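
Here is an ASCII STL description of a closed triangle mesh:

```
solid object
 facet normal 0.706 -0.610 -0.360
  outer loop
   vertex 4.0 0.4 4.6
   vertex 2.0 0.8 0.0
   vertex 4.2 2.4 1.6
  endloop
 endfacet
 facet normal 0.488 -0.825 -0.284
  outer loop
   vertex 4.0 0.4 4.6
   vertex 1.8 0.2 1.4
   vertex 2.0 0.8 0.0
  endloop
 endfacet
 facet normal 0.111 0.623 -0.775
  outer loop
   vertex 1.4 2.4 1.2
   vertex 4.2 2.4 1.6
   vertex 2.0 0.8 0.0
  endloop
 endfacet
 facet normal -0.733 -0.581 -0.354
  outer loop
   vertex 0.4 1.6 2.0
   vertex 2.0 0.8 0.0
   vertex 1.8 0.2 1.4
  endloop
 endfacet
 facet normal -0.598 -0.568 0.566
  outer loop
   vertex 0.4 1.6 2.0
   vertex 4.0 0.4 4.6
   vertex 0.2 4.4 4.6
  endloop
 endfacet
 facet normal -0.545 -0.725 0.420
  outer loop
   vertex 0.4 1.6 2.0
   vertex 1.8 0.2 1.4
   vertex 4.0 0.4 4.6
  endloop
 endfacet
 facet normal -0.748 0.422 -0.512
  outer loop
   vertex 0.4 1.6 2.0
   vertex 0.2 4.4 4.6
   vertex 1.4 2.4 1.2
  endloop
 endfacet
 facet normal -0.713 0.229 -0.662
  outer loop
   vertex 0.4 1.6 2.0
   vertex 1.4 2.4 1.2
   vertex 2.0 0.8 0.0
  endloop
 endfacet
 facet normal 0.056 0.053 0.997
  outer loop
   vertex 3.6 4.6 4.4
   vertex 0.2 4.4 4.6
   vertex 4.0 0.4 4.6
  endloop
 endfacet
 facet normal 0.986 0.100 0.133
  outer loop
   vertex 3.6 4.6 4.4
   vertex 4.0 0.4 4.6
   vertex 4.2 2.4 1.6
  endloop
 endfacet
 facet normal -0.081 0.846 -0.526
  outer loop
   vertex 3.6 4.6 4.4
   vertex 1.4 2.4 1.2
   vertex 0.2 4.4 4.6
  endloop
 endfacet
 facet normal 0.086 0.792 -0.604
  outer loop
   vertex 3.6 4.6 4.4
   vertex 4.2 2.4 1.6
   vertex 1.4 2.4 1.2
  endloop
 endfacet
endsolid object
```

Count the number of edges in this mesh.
18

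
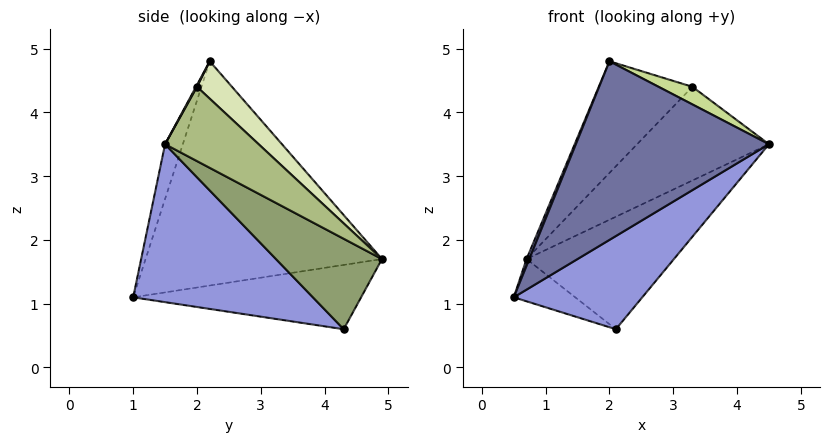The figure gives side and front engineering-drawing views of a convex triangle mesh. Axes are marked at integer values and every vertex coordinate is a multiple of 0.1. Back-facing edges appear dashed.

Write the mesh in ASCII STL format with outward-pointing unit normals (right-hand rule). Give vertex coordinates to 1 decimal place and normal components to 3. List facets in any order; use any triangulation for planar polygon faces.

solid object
 facet normal -0.086 -0.937 0.339
  outer loop
   vertex 2.0 2.2 4.8
   vertex 0.5 1.0 1.1
   vertex 4.5 1.5 3.5
  endloop
 endfacet
 facet normal -0.925 -0.011 0.379
  outer loop
   vertex 2.0 2.2 4.8
   vertex 0.7 4.9 1.7
   vertex 0.5 1.0 1.1
  endloop
 endfacet
 facet normal 0.512 -0.366 -0.777
  outer loop
   vertex 2.1 4.3 0.6
   vertex 4.5 1.5 3.5
   vertex 0.5 1.0 1.1
  endloop
 endfacet
 facet normal -0.569 0.153 -0.808
  outer loop
   vertex 2.1 4.3 0.6
   vertex 0.5 1.0 1.1
   vertex 0.7 4.9 1.7
  endloop
 endfacet
 facet normal 0.559 0.777 0.288
  outer loop
   vertex 2.1 4.3 0.6
   vertex 0.7 4.9 1.7
   vertex 4.5 1.5 3.5
  endloop
 endfacet
 facet normal 0.551 0.777 0.304
  outer loop
   vertex 3.3 2.0 4.4
   vertex 4.5 1.5 3.5
   vertex 0.7 4.9 1.7
  endloop
 endfacet
 facet normal 0.025 -0.859 0.511
  outer loop
   vertex 3.3 2.0 4.4
   vertex 2.0 2.2 4.8
   vertex 4.5 1.5 3.5
  endloop
 endfacet
 facet normal 0.291 0.779 0.556
  outer loop
   vertex 3.3 2.0 4.4
   vertex 0.7 4.9 1.7
   vertex 2.0 2.2 4.8
  endloop
 endfacet
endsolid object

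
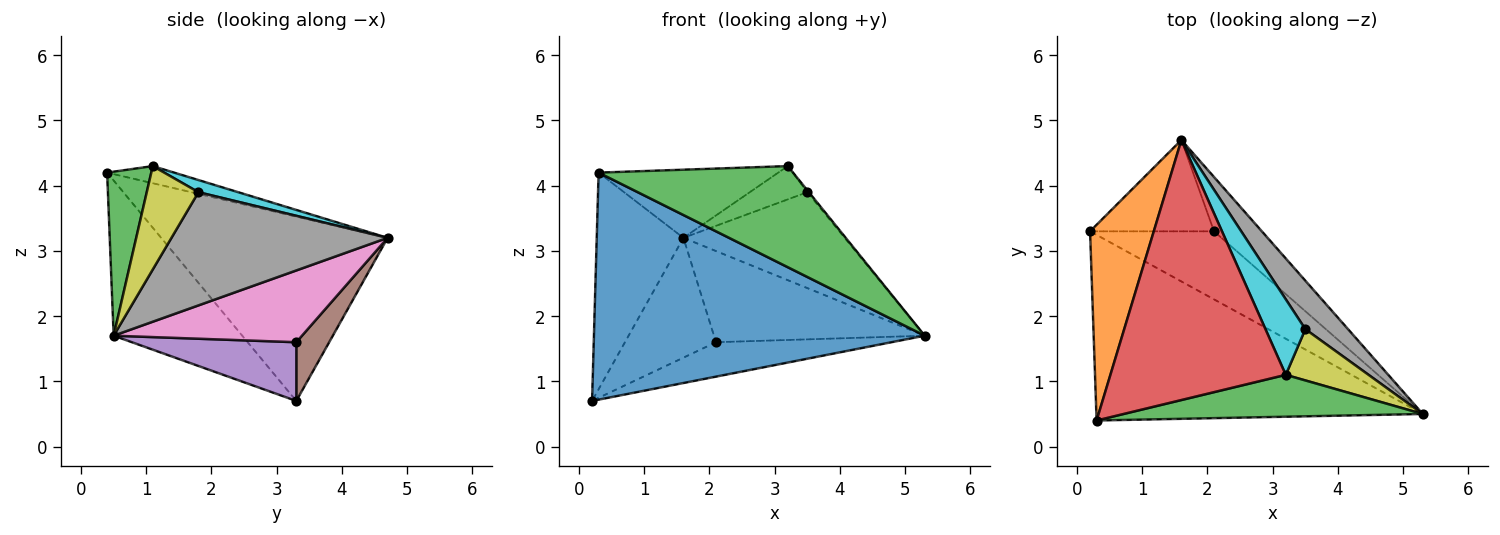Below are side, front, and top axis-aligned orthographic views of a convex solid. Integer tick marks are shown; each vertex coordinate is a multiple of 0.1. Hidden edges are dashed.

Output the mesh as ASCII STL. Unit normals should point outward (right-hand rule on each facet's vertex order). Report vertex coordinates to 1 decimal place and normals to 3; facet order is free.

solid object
 facet normal -0.288 -0.741 -0.606
  outer loop
   vertex 0.3 0.4 4.2
   vertex 0.2 3.3 0.7
   vertex 5.3 0.5 1.7
  endloop
 endfacet
 facet normal -0.889 0.340 0.307
  outer loop
   vertex 1.6 4.7 3.2
   vertex 0.2 3.3 0.7
   vertex 0.3 0.4 4.2
  endloop
 endfacet
 facet normal 0.205 -0.904 0.375
  outer loop
   vertex 3.2 1.1 4.3
   vertex 0.3 0.4 4.2
   vertex 5.3 0.5 1.7
  endloop
 endfacet
 facet normal -0.094 0.252 0.963
  outer loop
   vertex 3.2 1.1 4.3
   vertex 1.6 4.7 3.2
   vertex 0.3 0.4 4.2
  endloop
 endfacet
 facet normal 0.389 0.416 -0.822
  outer loop
   vertex 2.1 3.3 1.6
   vertex 5.3 0.5 1.7
   vertex 0.2 3.3 0.7
  endloop
 endfacet
 facet normal 0.276 0.764 -0.583
  outer loop
   vertex 2.1 3.3 1.6
   vertex 0.2 3.3 0.7
   vertex 1.6 4.7 3.2
  endloop
 endfacet
 facet normal 0.609 0.681 -0.406
  outer loop
   vertex 2.1 3.3 1.6
   vertex 1.6 4.7 3.2
   vertex 5.3 0.5 1.7
  endloop
 endfacet
 facet normal 0.767 0.572 0.289
  outer loop
   vertex 3.5 1.8 3.9
   vertex 5.3 0.5 1.7
   vertex 1.6 4.7 3.2
  endloop
 endfacet
 facet normal 0.780 0.023 0.625
  outer loop
   vertex 3.5 1.8 3.9
   vertex 3.2 1.1 4.3
   vertex 5.3 0.5 1.7
  endloop
 endfacet
 facet normal 0.268 0.389 0.881
  outer loop
   vertex 3.5 1.8 3.9
   vertex 1.6 4.7 3.2
   vertex 3.2 1.1 4.3
  endloop
 endfacet
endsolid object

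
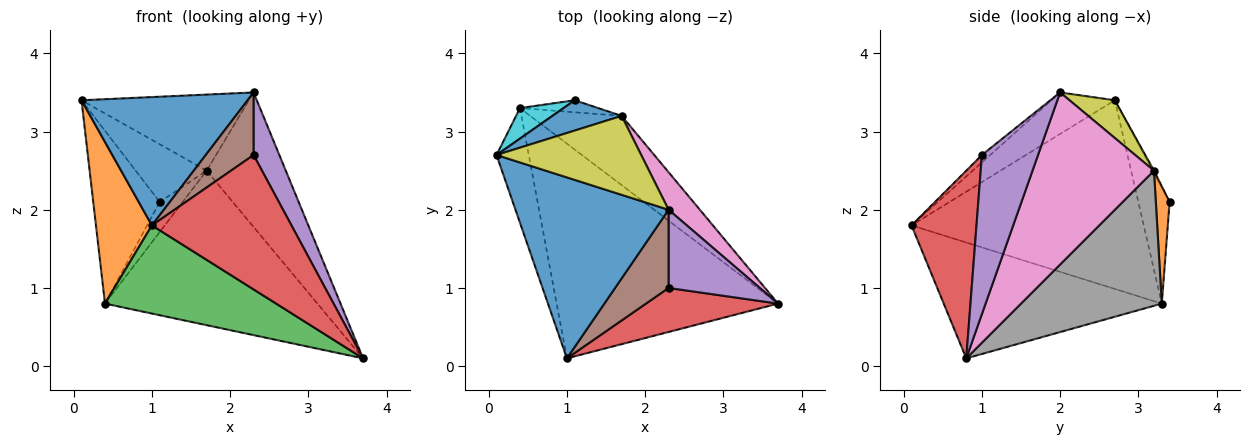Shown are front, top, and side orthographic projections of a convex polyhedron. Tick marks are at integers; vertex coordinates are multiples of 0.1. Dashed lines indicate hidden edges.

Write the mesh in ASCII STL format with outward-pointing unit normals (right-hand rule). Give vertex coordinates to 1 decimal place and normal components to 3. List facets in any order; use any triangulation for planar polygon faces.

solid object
 facet normal -0.216 -0.565 0.796
  outer loop
   vertex 2.3 2.0 3.5
   vertex 0.1 2.7 3.4
   vertex 1.0 0.1 1.8
  endloop
 endfacet
 facet normal -0.959 -0.231 -0.164
  outer loop
   vertex 0.4 3.3 0.8
   vertex 1.0 0.1 1.8
   vertex 0.1 2.7 3.4
  endloop
 endfacet
 facet normal -0.436 -0.342 -0.833
  outer loop
   vertex 0.4 3.3 0.8
   vertex 3.7 0.8 0.1
   vertex 1.0 0.1 1.8
  endloop
 endfacet
 facet normal 0.405 -0.869 0.285
  outer loop
   vertex 2.3 1.0 2.7
   vertex 1.0 0.1 1.8
   vertex 3.7 0.8 0.1
  endloop
 endfacet
 facet normal 0.806 -0.370 0.462
  outer loop
   vertex 2.3 1.0 2.7
   vertex 3.7 0.8 0.1
   vertex 2.3 2.0 3.5
  endloop
 endfacet
 facet normal -0.107 -0.621 0.776
  outer loop
   vertex 2.3 1.0 2.7
   vertex 2.3 2.0 3.5
   vertex 1.0 0.1 1.8
  endloop
 endfacet
 facet normal 0.828 0.540 0.151
  outer loop
   vertex 1.7 3.2 2.5
   vertex 2.3 2.0 3.5
   vertex 3.7 0.8 0.1
  endloop
 endfacet
 facet normal 0.517 0.781 -0.350
  outer loop
   vertex 1.7 3.2 2.5
   vertex 3.7 0.8 0.1
   vertex 0.4 3.3 0.8
  endloop
 endfacet
 facet normal 0.185 0.682 0.708
  outer loop
   vertex 1.7 3.2 2.5
   vertex 0.1 2.7 3.4
   vertex 2.3 2.0 3.5
  endloop
 endfacet
 facet normal -0.420 0.894 0.158
  outer loop
   vertex 1.1 3.4 2.1
   vertex 0.4 3.3 0.8
   vertex 0.1 2.7 3.4
  endloop
 endfacet
 facet normal -0.015 0.885 0.465
  outer loop
   vertex 1.1 3.4 2.1
   vertex 0.1 2.7 3.4
   vertex 1.7 3.2 2.5
  endloop
 endfacet
 facet normal 0.487 0.811 -0.324
  outer loop
   vertex 1.1 3.4 2.1
   vertex 1.7 3.2 2.5
   vertex 0.4 3.3 0.8
  endloop
 endfacet
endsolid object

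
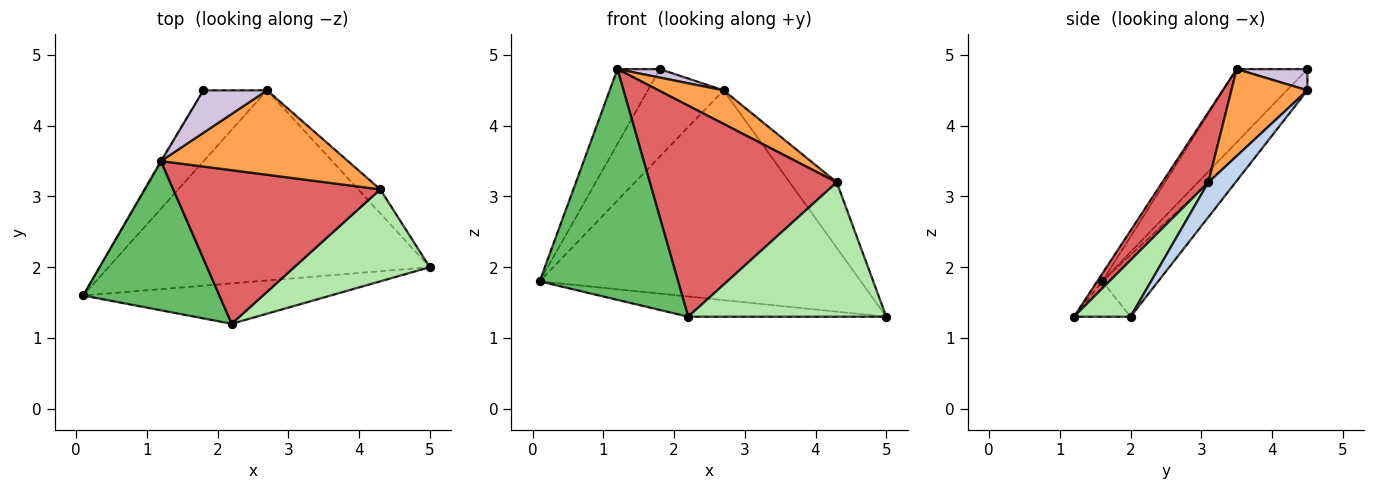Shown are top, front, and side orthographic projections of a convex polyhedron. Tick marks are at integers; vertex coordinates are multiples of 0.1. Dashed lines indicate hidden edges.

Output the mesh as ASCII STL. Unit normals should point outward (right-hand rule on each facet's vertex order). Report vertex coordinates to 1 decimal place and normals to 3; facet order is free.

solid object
 facet normal -0.128 0.735 -0.666
  outer loop
   vertex 2.7 4.5 4.5
   vertex 5.0 2.0 1.3
   vertex 0.1 1.6 1.8
  endloop
 endfacet
 facet normal 0.477 0.825 -0.302
  outer loop
   vertex 4.3 3.1 3.2
   vertex 5.0 2.0 1.3
   vertex 2.7 4.5 4.5
  endloop
 endfacet
 facet normal 0.397 -0.339 0.853
  outer loop
   vertex 4.3 3.1 3.2
   vertex 2.7 4.5 4.5
   vertex 1.2 3.5 4.8
  endloop
 endfacet
 facet normal -0.127 0.444 -0.887
  outer loop
   vertex 2.2 1.2 1.3
   vertex 0.1 1.6 1.8
   vertex 5.0 2.0 1.3
  endloop
 endfacet
 facet normal -0.031 -0.839 0.543
  outer loop
   vertex 2.2 1.2 1.3
   vertex 1.2 3.5 4.8
   vertex 0.1 1.6 1.8
  endloop
 endfacet
 facet normal 0.230 -0.803 0.550
  outer loop
   vertex 2.2 1.2 1.3
   vertex 5.0 2.0 1.3
   vertex 4.3 3.1 3.2
  endloop
 endfacet
 facet normal 0.195 -0.793 0.577
  outer loop
   vertex 2.2 1.2 1.3
   vertex 4.3 3.1 3.2
   vertex 1.2 3.5 4.8
  endloop
 endfacet
 facet normal -0.206 0.759 -0.617
  outer loop
   vertex 1.8 4.5 4.8
   vertex 2.7 4.5 4.5
   vertex 0.1 1.6 1.8
  endloop
 endfacet
 facet normal -0.857 0.514 -0.011
  outer loop
   vertex 1.8 4.5 4.8
   vertex 0.1 1.6 1.8
   vertex 1.2 3.5 4.8
  endloop
 endfacet
 facet normal 0.311 -0.186 0.932
  outer loop
   vertex 1.8 4.5 4.8
   vertex 1.2 3.5 4.8
   vertex 2.7 4.5 4.5
  endloop
 endfacet
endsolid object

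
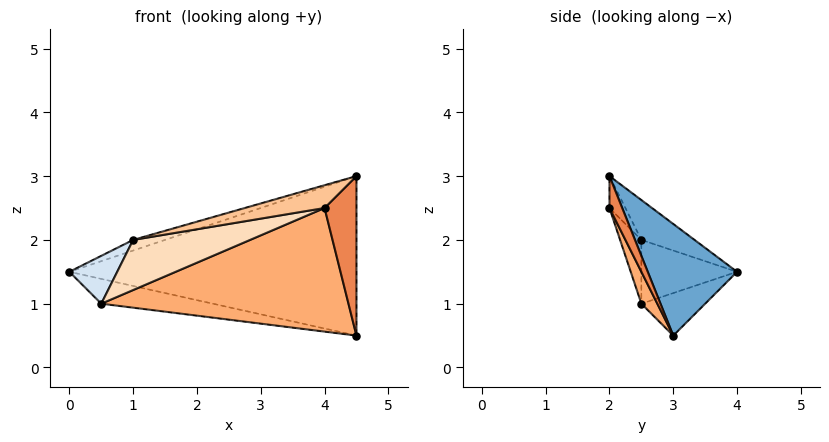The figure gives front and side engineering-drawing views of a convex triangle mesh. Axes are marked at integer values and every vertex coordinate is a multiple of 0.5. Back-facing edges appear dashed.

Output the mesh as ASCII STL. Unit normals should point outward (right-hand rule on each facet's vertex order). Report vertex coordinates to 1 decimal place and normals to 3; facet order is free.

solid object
 facet normal 0.278 0.892 0.357
  outer loop
   vertex 4.5 3.0 0.5
   vertex 0.0 4.0 1.5
   vertex 4.5 2.0 3.0
  endloop
 endfacet
 facet normal -0.152 0.266 -0.952
  outer loop
   vertex 0.5 2.5 1.0
   vertex 0.0 4.0 1.5
   vertex 4.5 3.0 0.5
  endloop
 endfacet
 facet normal -0.252 0.151 0.956
  outer loop
   vertex 1.0 2.5 2.0
   vertex 4.5 2.0 3.0
   vertex 0.0 4.0 1.5
  endloop
 endfacet
 facet normal -0.816 -0.408 0.408
  outer loop
   vertex 1.0 2.5 2.0
   vertex 0.0 4.0 1.5
   vertex 0.5 2.5 1.0
  endloop
 endfacet
 facet normal 0.348 -0.870 -0.348
  outer loop
   vertex 4.0 2.0 2.5
   vertex 4.5 3.0 0.5
   vertex 4.5 2.0 3.0
  endloop
 endfacet
 facet normal 0.058 -0.899 -0.435
  outer loop
   vertex 4.0 2.0 2.5
   vertex 0.5 2.5 1.0
   vertex 4.5 3.0 0.5
  endloop
 endfacet
 facet normal -0.192 -0.962 0.192
  outer loop
   vertex 4.0 2.0 2.5
   vertex 4.5 2.0 3.0
   vertex 1.0 2.5 2.0
  endloop
 endfacet
 facet normal -0.178 -0.980 0.089
  outer loop
   vertex 4.0 2.0 2.5
   vertex 1.0 2.5 2.0
   vertex 0.5 2.5 1.0
  endloop
 endfacet
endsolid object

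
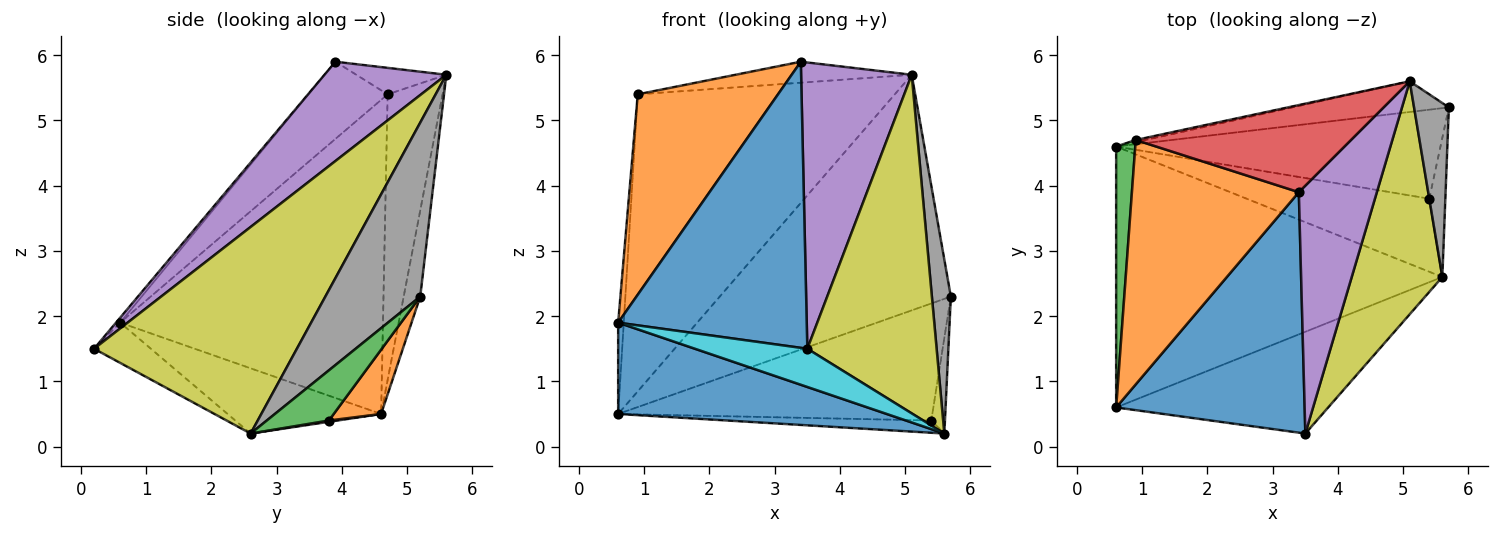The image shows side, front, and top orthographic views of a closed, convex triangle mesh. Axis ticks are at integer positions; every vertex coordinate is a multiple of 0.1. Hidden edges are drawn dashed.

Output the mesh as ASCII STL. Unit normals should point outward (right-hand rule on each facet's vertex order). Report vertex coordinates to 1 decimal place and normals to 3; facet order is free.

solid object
 facet normal -0.017 -0.765 0.643
  outer loop
   vertex 3.4 3.9 5.9
   vertex 0.6 0.6 1.9
   vertex 3.5 0.2 1.5
  endloop
 endfacet
 facet normal -0.337 -0.597 0.728
  outer loop
   vertex 0.9 4.7 5.4
   vertex 0.6 0.6 1.9
   vertex 3.4 3.9 5.9
  endloop
 endfacet
 facet normal -0.998 0.021 0.061
  outer loop
   vertex 0.6 4.6 0.5
   vertex 0.6 0.6 1.9
   vertex 0.9 4.7 5.4
  endloop
 endfacet
 facet normal -0.119 0.232 0.965
  outer loop
   vertex 5.1 5.6 5.7
   vertex 0.9 4.7 5.4
   vertex 3.4 3.9 5.9
  endloop
 endfacet
 facet normal 0.640 -0.581 0.503
  outer loop
   vertex 5.1 5.6 5.7
   vertex 3.4 3.9 5.9
   vertex 3.5 0.2 1.5
  endloop
 endfacet
 facet normal -0.071 0.989 -0.129
  outer loop
   vertex 5.1 5.6 5.7
   vertex 5.7 5.2 2.3
   vertex 0.6 4.6 0.5
  endloop
 endfacet
 facet normal -0.209 0.978 -0.007
  outer loop
   vertex 5.1 5.6 5.7
   vertex 0.6 4.6 0.5
   vertex 0.9 4.7 5.4
  endloop
 endfacet
 facet normal 0.962 -0.192 0.192
  outer loop
   vertex 5.6 2.6 0.2
   vertex 5.7 5.2 2.3
   vertex 5.1 5.6 5.7
  endloop
 endfacet
 facet normal 0.791 -0.504 0.347
  outer loop
   vertex 5.6 2.6 0.2
   vertex 5.1 5.6 5.7
   vertex 3.5 0.2 1.5
  endloop
 endfacet
 facet normal -0.175 -0.346 -0.922
  outer loop
   vertex 5.6 2.6 0.2
   vertex 3.5 0.2 1.5
   vertex 0.6 0.6 1.9
  endloop
 endfacet
 facet normal -0.185 -0.325 -0.927
  outer loop
   vertex 5.6 2.6 0.2
   vertex 0.6 0.6 1.9
   vertex 0.6 4.6 0.5
  endloop
 endfacet
 facet normal 0.119 0.790 -0.601
  outer loop
   vertex 5.4 3.8 0.4
   vertex 0.6 4.6 0.5
   vertex 5.7 5.2 2.3
  endloop
 endfacet
 facet normal 0.932 0.205 -0.298
  outer loop
   vertex 5.4 3.8 0.4
   vertex 5.7 5.2 2.3
   vertex 5.6 2.6 0.2
  endloop
 endfacet
 facet normal 0.007 0.166 -0.986
  outer loop
   vertex 5.4 3.8 0.4
   vertex 5.6 2.6 0.2
   vertex 0.6 4.6 0.5
  endloop
 endfacet
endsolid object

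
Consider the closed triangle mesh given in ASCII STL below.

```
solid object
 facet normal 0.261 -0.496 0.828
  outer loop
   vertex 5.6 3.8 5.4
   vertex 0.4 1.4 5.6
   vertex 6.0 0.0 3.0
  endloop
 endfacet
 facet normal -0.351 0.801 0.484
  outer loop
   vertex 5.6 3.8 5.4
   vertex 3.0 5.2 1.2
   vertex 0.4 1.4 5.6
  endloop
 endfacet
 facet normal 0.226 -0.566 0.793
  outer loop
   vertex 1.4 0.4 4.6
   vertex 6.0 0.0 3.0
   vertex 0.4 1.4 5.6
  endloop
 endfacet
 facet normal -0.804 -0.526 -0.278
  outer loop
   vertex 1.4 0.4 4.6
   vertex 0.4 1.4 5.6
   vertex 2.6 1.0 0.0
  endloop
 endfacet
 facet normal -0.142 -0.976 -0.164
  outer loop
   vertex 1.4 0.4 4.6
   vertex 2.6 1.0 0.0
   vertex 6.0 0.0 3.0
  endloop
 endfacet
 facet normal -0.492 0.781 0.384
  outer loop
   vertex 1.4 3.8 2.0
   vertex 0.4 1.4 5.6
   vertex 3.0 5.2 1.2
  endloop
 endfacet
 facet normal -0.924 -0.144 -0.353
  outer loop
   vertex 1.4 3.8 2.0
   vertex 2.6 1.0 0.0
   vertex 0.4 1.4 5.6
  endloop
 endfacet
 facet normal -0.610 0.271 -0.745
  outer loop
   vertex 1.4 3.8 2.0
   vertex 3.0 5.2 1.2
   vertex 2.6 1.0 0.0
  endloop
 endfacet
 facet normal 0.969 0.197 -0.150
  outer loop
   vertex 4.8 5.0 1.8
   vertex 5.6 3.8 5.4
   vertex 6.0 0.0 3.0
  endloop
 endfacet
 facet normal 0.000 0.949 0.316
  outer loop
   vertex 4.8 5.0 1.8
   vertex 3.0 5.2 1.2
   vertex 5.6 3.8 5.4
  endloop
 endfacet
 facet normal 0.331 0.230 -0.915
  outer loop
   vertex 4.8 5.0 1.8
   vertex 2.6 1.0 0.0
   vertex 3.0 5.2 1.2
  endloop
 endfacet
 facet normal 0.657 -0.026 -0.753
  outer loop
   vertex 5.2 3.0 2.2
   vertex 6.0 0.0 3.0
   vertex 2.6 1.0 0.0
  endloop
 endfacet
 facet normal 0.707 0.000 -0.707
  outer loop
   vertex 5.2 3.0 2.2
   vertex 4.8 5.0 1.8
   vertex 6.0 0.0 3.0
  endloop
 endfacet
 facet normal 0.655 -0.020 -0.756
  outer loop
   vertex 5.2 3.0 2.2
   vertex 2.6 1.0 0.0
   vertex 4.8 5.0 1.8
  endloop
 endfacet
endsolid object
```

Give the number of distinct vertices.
9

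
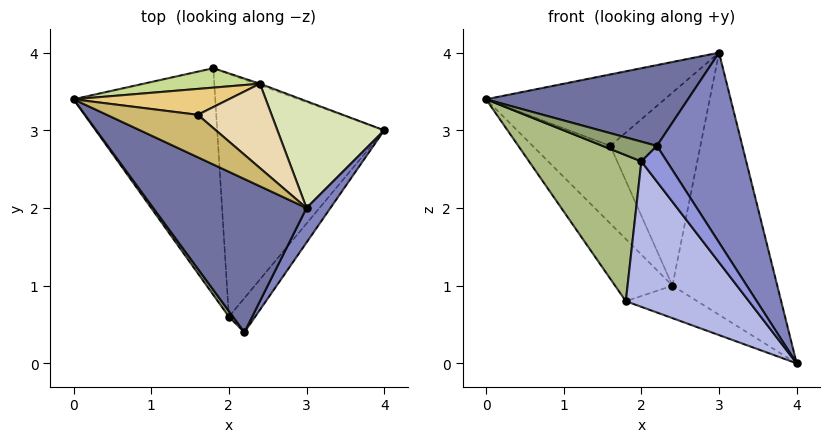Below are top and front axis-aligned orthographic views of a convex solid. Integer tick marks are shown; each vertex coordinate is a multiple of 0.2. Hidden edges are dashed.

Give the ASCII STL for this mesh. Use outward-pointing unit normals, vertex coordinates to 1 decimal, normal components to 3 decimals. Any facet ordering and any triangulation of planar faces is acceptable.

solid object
 facet normal -0.367 -0.434 0.823
  outer loop
   vertex 3.0 2.0 4.0
   vertex 0.0 3.4 3.4
   vertex 2.2 0.4 2.8
  endloop
 endfacet
 facet normal 0.862 -0.499 0.091
  outer loop
   vertex 3.0 2.0 4.0
   vertex 2.2 0.4 2.8
   vertex 4.0 3.0 0.0
  endloop
 endfacet
 facet normal -0.031 -0.722 -0.691
  outer loop
   vertex 2.0 0.6 2.6
   vertex 4.0 3.0 0.0
   vertex 2.2 0.4 2.8
  endloop
 endfacet
 facet normal -0.446 -0.460 -0.768
  outer loop
   vertex 2.0 0.6 2.6
   vertex 1.8 3.8 0.8
   vertex 4.0 3.0 0.0
  endloop
 endfacet
 facet normal -0.777 -0.605 0.173
  outer loop
   vertex 2.0 0.6 2.6
   vertex 2.2 0.4 2.8
   vertex 0.0 3.4 3.4
  endloop
 endfacet
 facet normal -0.738 -0.365 -0.567
  outer loop
   vertex 2.0 0.6 2.6
   vertex 0.0 3.4 3.4
   vertex 1.8 3.8 0.8
  endloop
 endfacet
 facet normal 0.214 0.932 0.291
  outer loop
   vertex 2.4 3.6 1.0
   vertex 1.8 3.8 0.8
   vertex 0.0 3.4 3.4
  endloop
 endfacet
 facet normal 0.504 0.800 0.326
  outer loop
   vertex 2.4 3.6 1.0
   vertex 3.0 2.0 4.0
   vertex 4.0 3.0 0.0
  endloop
 endfacet
 facet normal 0.328 0.944 -0.041
  outer loop
   vertex 2.4 3.6 1.0
   vertex 4.0 3.0 0.0
   vertex 1.8 3.8 0.8
  endloop
 endfacet
 facet normal 0.286 0.824 0.489
  outer loop
   vertex 1.6 3.2 2.8
   vertex 0.0 3.4 3.4
   vertex 3.0 2.0 4.0
  endloop
 endfacet
 facet normal 0.231 0.923 0.308
  outer loop
   vertex 1.6 3.2 2.8
   vertex 2.4 3.6 1.0
   vertex 0.0 3.4 3.4
  endloop
 endfacet
 facet normal 0.405 0.838 0.366
  outer loop
   vertex 1.6 3.2 2.8
   vertex 3.0 2.0 4.0
   vertex 2.4 3.6 1.0
  endloop
 endfacet
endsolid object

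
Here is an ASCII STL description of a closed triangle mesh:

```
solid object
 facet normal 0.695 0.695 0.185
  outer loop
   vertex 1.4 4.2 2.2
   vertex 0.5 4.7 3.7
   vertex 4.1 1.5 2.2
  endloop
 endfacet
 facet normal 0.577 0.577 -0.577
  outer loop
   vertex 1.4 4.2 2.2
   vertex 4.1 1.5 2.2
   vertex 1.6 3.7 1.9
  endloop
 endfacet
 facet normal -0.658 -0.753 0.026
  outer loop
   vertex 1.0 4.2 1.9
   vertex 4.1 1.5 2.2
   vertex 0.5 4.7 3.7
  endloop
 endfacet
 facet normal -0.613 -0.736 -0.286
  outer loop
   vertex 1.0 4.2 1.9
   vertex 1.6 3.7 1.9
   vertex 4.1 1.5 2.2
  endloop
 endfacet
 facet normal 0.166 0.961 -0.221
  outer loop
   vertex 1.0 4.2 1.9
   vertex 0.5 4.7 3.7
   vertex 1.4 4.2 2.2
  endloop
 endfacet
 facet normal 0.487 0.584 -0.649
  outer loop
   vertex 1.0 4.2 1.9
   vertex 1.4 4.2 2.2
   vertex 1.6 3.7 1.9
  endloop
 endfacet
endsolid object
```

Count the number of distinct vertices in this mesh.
5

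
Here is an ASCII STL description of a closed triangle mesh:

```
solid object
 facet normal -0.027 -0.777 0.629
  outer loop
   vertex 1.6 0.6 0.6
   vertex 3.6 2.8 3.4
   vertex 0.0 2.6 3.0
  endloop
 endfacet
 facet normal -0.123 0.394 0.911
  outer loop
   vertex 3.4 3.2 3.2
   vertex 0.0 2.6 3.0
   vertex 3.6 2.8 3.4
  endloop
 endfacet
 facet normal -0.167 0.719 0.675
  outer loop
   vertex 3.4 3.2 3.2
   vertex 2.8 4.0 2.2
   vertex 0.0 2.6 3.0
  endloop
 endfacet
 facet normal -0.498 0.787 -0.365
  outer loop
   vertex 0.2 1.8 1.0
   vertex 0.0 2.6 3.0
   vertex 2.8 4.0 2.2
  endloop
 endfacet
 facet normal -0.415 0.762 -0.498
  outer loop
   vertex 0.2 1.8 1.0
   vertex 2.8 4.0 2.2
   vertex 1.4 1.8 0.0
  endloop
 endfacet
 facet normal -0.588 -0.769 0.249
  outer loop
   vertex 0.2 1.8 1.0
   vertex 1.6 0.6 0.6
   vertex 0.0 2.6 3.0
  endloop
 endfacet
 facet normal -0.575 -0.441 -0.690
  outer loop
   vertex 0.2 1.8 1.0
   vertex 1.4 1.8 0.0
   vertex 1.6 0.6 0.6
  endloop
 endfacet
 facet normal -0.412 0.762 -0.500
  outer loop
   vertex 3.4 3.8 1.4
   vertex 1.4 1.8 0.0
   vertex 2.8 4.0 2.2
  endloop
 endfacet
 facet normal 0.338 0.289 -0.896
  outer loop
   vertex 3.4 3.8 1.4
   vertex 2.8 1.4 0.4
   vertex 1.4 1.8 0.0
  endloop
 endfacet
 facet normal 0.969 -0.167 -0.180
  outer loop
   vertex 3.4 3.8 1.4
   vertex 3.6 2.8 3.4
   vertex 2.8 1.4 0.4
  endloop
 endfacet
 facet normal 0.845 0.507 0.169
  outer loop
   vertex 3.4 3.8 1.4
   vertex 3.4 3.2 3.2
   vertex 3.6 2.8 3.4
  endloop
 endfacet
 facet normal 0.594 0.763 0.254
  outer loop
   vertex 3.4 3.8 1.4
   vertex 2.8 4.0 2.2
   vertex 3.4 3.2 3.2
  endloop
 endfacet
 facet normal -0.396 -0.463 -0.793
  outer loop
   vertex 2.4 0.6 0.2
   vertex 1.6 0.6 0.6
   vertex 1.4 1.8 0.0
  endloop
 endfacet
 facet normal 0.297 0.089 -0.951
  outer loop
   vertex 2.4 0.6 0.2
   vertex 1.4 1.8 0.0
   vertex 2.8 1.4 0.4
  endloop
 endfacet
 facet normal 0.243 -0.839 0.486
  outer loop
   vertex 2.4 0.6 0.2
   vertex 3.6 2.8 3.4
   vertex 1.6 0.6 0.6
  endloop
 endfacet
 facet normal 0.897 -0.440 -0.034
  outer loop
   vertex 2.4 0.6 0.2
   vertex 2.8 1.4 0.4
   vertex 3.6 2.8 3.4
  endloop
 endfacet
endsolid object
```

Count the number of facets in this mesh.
16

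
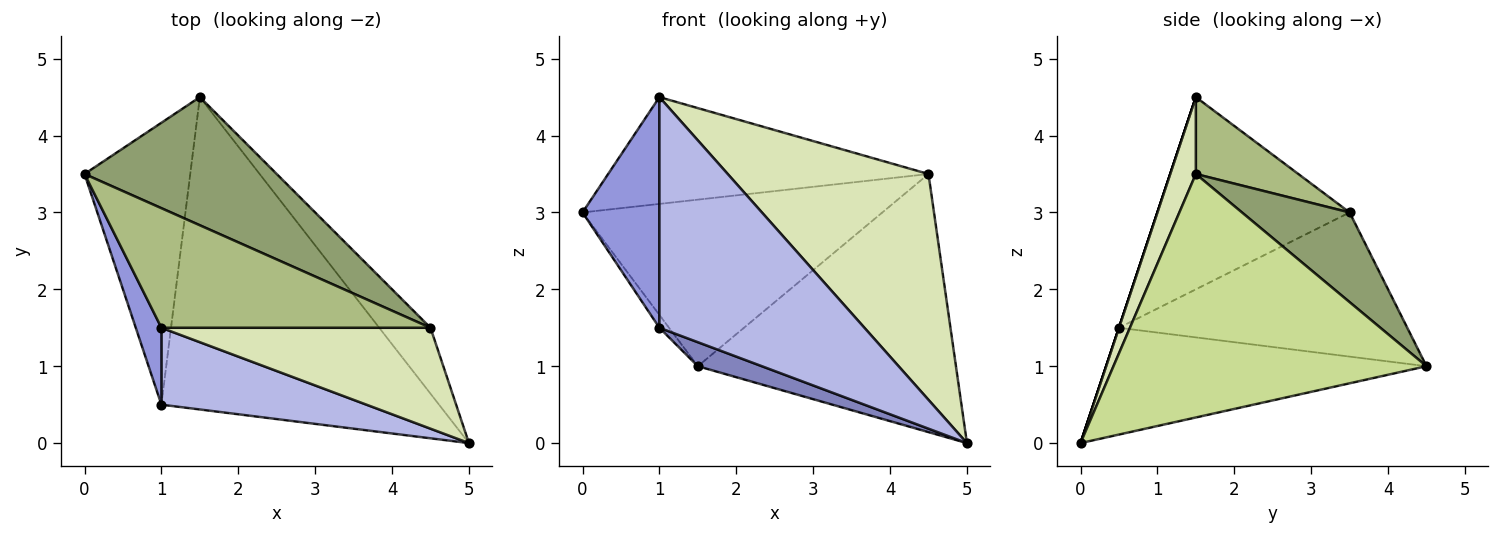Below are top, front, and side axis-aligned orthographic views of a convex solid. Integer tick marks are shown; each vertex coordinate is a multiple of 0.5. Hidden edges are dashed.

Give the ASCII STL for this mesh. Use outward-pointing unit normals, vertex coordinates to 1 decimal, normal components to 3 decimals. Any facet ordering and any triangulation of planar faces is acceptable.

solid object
 facet normal -0.806 0.027 -0.591
  outer loop
   vertex 1.0 0.5 1.5
   vertex 0.0 3.5 3.0
   vertex 1.5 4.5 1.0
  endloop
 endfacet
 facet normal -0.358 -0.072 -0.931
  outer loop
   vertex 1.0 0.5 1.5
   vertex 1.5 4.5 1.0
   vertex 5.0 0.0 0.0
  endloop
 endfacet
 facet normal -0.921 -0.369 0.123
  outer loop
   vertex 1.0 0.5 1.5
   vertex 1.0 1.5 4.5
   vertex 0.0 3.5 3.0
  endloop
 endfacet
 facet normal 0.000 -0.949 0.316
  outer loop
   vertex 1.0 0.5 1.5
   vertex 5.0 0.0 0.0
   vertex 1.0 1.5 4.5
  endloop
 endfacet
 facet normal 0.274 0.762 0.586
  outer loop
   vertex 4.5 1.5 3.5
   vertex 1.5 4.5 1.0
   vertex 0.0 3.5 3.0
  endloop
 endfacet
 facet normal 0.208 0.651 0.730
  outer loop
   vertex 4.5 1.5 3.5
   vertex 0.0 3.5 3.0
   vertex 1.0 1.5 4.5
  endloop
 endfacet
 facet normal 0.762 0.628 -0.160
  outer loop
   vertex 4.5 1.5 3.5
   vertex 5.0 0.0 0.0
   vertex 1.5 4.5 1.0
  endloop
 endfacet
 facet normal 0.116 -0.907 0.405
  outer loop
   vertex 4.5 1.5 3.5
   vertex 1.0 1.5 4.5
   vertex 5.0 0.0 0.0
  endloop
 endfacet
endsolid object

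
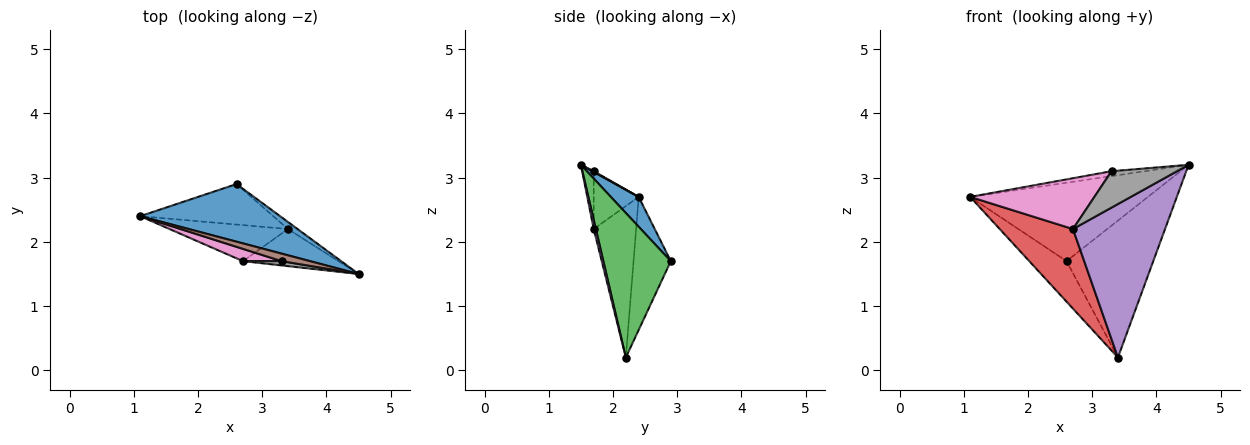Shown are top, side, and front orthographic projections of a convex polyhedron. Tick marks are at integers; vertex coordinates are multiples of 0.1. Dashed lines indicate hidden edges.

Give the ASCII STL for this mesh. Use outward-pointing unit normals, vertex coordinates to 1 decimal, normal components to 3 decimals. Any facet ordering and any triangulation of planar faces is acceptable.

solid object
 facet normal 0.125 0.799 0.588
  outer loop
   vertex 2.6 2.9 1.7
   vertex 1.1 2.4 2.7
   vertex 4.5 1.5 3.2
  endloop
 endfacet
 facet normal -0.577 0.577 -0.577
  outer loop
   vertex 3.4 2.2 0.2
   vertex 1.1 2.4 2.7
   vertex 2.6 2.9 1.7
  endloop
 endfacet
 facet normal 0.613 0.789 -0.041
  outer loop
   vertex 3.4 2.2 0.2
   vertex 2.6 2.9 1.7
   vertex 4.5 1.5 3.2
  endloop
 endfacet
 facet normal -0.467 -0.806 -0.365
  outer loop
   vertex 2.7 1.7 2.2
   vertex 1.1 2.4 2.7
   vertex 3.4 2.2 0.2
  endloop
 endfacet
 facet normal 0.023 -0.972 -0.235
  outer loop
   vertex 2.7 1.7 2.2
   vertex 3.4 2.2 0.2
   vertex 4.5 1.5 3.2
  endloop
 endfacet
 facet normal 0.021 0.545 0.838
  outer loop
   vertex 3.3 1.7 3.1
   vertex 4.5 1.5 3.2
   vertex 1.1 2.4 2.7
  endloop
 endfacet
 facet normal -0.332 -0.917 0.221
  outer loop
   vertex 3.3 1.7 3.1
   vertex 1.1 2.4 2.7
   vertex 2.7 1.7 2.2
  endloop
 endfacet
 facet normal -0.173 -0.978 0.115
  outer loop
   vertex 3.3 1.7 3.1
   vertex 2.7 1.7 2.2
   vertex 4.5 1.5 3.2
  endloop
 endfacet
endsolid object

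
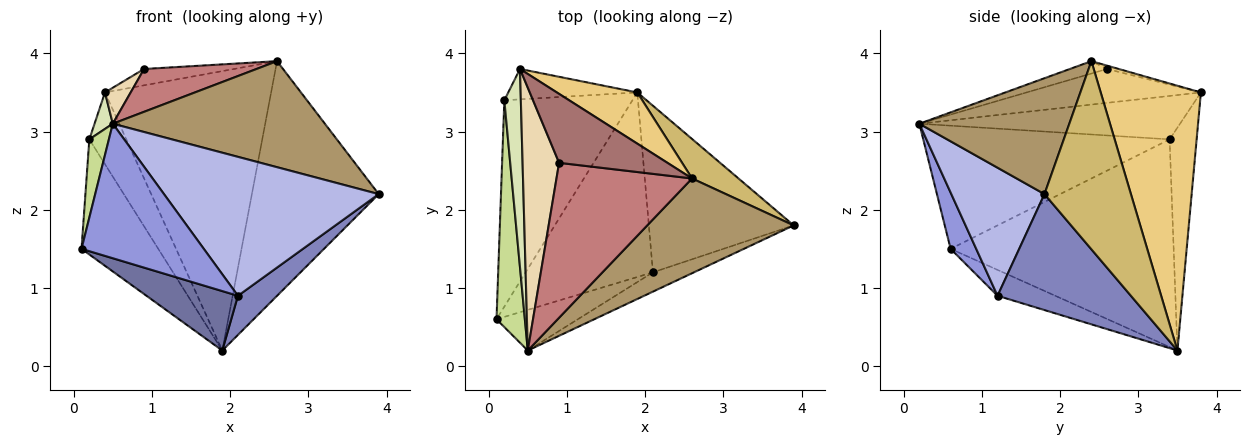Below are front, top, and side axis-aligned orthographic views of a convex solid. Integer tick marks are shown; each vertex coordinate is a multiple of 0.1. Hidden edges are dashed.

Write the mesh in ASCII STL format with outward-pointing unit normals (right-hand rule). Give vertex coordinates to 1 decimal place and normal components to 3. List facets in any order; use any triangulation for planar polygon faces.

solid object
 facet normal -0.190 -0.301 -0.935
  outer loop
   vertex 2.1 1.2 0.9
   vertex 0.1 0.6 1.5
   vertex 1.9 3.5 0.2
  endloop
 endfacet
 facet normal 0.615 -0.180 -0.768
  outer loop
   vertex 2.1 1.2 0.9
   vertex 1.9 3.5 0.2
   vertex 3.9 1.8 2.2
  endloop
 endfacet
 facet normal 0.196 -0.939 -0.284
  outer loop
   vertex 2.1 1.2 0.9
   vertex 0.5 0.2 3.1
   vertex 0.1 0.6 1.5
  endloop
 endfacet
 facet normal 0.395 -0.910 -0.127
  outer loop
   vertex 2.1 1.2 0.9
   vertex 3.9 1.8 2.2
   vertex 0.5 0.2 3.1
  endloop
 endfacet
 facet normal -0.817 0.281 -0.504
  outer loop
   vertex 0.2 3.4 2.9
   vertex 1.9 3.5 0.2
   vertex 0.1 0.6 1.5
  endloop
 endfacet
 facet normal -0.558 0.764 -0.323
  outer loop
   vertex 0.2 3.4 2.9
   vertex 0.4 3.8 3.5
   vertex 1.9 3.5 0.2
  endloop
 endfacet
 facet normal -0.972 -0.077 0.224
  outer loop
   vertex 0.2 3.4 2.9
   vertex 0.1 0.6 1.5
   vertex 0.5 0.2 3.1
  endloop
 endfacet
 facet normal -0.933 -0.065 0.354
  outer loop
   vertex 0.2 3.4 2.9
   vertex 0.5 0.2 3.1
   vertex 0.4 3.8 3.5
  endloop
 endfacet
 facet normal 0.466 -0.660 0.589
  outer loop
   vertex 2.6 2.4 3.9
   vertex 0.5 0.2 3.1
   vertex 3.9 1.8 2.2
  endloop
 endfacet
 facet normal 0.558 0.818 0.138
  outer loop
   vertex 2.6 2.4 3.9
   vertex 3.9 1.8 2.2
   vertex 1.9 3.5 0.2
  endloop
 endfacet
 facet normal 0.510 0.846 0.155
  outer loop
   vertex 2.6 2.4 3.9
   vertex 1.9 3.5 0.2
   vertex 0.4 3.8 3.5
  endloop
 endfacet
 facet normal -0.677 -0.100 0.729
  outer loop
   vertex 0.9 2.6 3.8
   vertex 0.4 3.8 3.5
   vertex 0.5 0.2 3.1
  endloop
 endfacet
 facet normal -0.030 0.231 0.973
  outer loop
   vertex 0.9 2.6 3.8
   vertex 2.6 2.4 3.9
   vertex 0.4 3.8 3.5
  endloop
 endfacet
 facet normal -0.088 -0.265 0.960
  outer loop
   vertex 0.9 2.6 3.8
   vertex 0.5 0.2 3.1
   vertex 2.6 2.4 3.9
  endloop
 endfacet
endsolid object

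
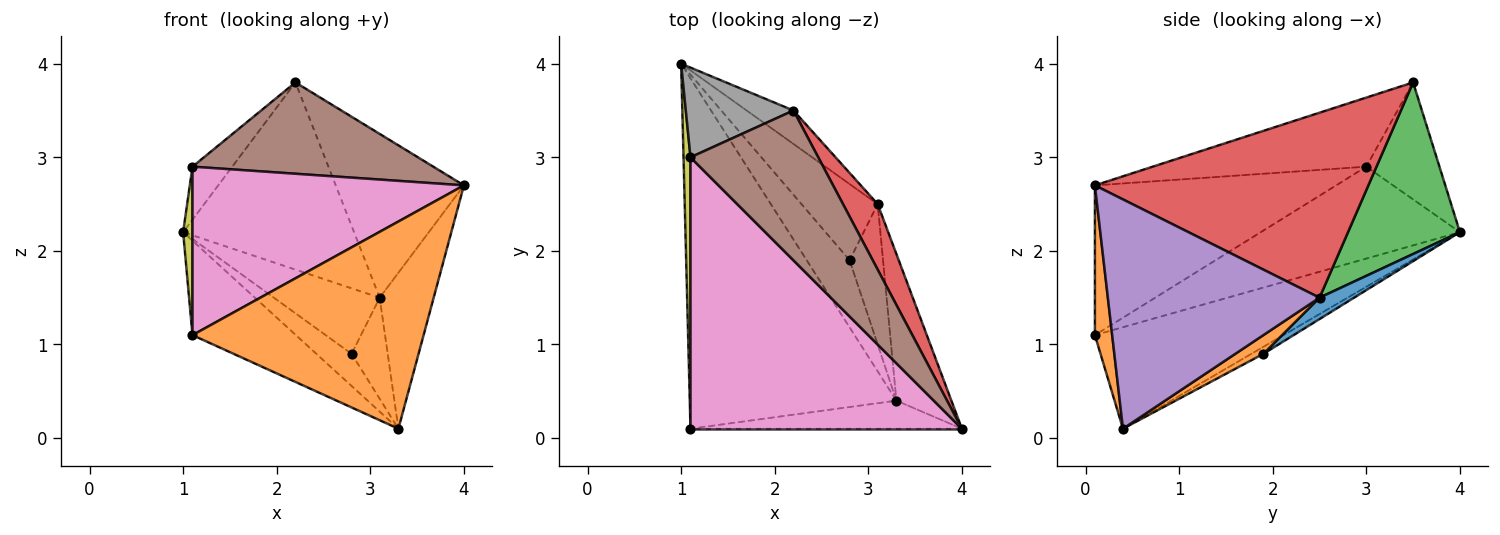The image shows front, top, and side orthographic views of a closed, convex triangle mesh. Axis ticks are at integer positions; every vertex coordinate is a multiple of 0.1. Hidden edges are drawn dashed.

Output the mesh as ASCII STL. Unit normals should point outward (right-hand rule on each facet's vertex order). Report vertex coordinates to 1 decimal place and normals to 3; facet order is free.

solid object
 facet normal -0.429 0.235 -0.872
  outer loop
   vertex 1.1 0.1 1.1
   vertex 1.0 4.0 2.2
   vertex 3.3 0.4 0.1
  endloop
 endfacet
 facet normal 0.074 -0.988 -0.134
  outer loop
   vertex 1.1 0.1 1.1
   vertex 3.3 0.4 0.1
   vertex 4.0 0.1 2.7
  endloop
 endfacet
 facet normal 0.542 0.827 -0.148
  outer loop
   vertex 3.1 2.5 1.5
   vertex 1.0 4.0 2.2
   vertex 2.2 3.5 3.8
  endloop
 endfacet
 facet normal 0.893 0.418 0.167
  outer loop
   vertex 3.1 2.5 1.5
   vertex 2.2 3.5 3.8
   vertex 4.0 0.1 2.7
  endloop
 endfacet
 facet normal 0.944 0.241 -0.226
  outer loop
   vertex 3.1 2.5 1.5
   vertex 4.0 0.1 2.7
   vertex 3.3 0.4 0.1
  endloop
 endfacet
 facet normal -0.419 -0.473 0.775
  outer loop
   vertex 1.1 3.0 2.9
   vertex 4.0 0.1 2.7
   vertex 2.2 3.5 3.8
  endloop
 endfacet
 facet normal -0.424 -0.478 0.769
  outer loop
   vertex 1.1 3.0 2.9
   vertex 1.1 0.1 1.1
   vertex 4.0 0.1 2.7
  endloop
 endfacet
 facet normal -0.683 0.372 0.629
  outer loop
   vertex 1.1 3.0 2.9
   vertex 2.2 3.5 3.8
   vertex 1.0 4.0 2.2
  endloop
 endfacet
 facet normal -0.996 -0.047 0.075
  outer loop
   vertex 1.1 3.0 2.9
   vertex 1.0 4.0 2.2
   vertex 1.1 0.1 1.1
  endloop
 endfacet
 facet normal -0.146 0.427 -0.892
  outer loop
   vertex 2.8 1.9 0.9
   vertex 3.3 0.4 0.1
   vertex 1.0 4.0 2.2
  endloop
 endfacet
 facet normal 0.208 0.638 -0.742
  outer loop
   vertex 2.8 1.9 0.9
   vertex 1.0 4.0 2.2
   vertex 3.1 2.5 1.5
  endloop
 endfacet
 facet normal 0.414 0.532 -0.739
  outer loop
   vertex 2.8 1.9 0.9
   vertex 3.1 2.5 1.5
   vertex 3.3 0.4 0.1
  endloop
 endfacet
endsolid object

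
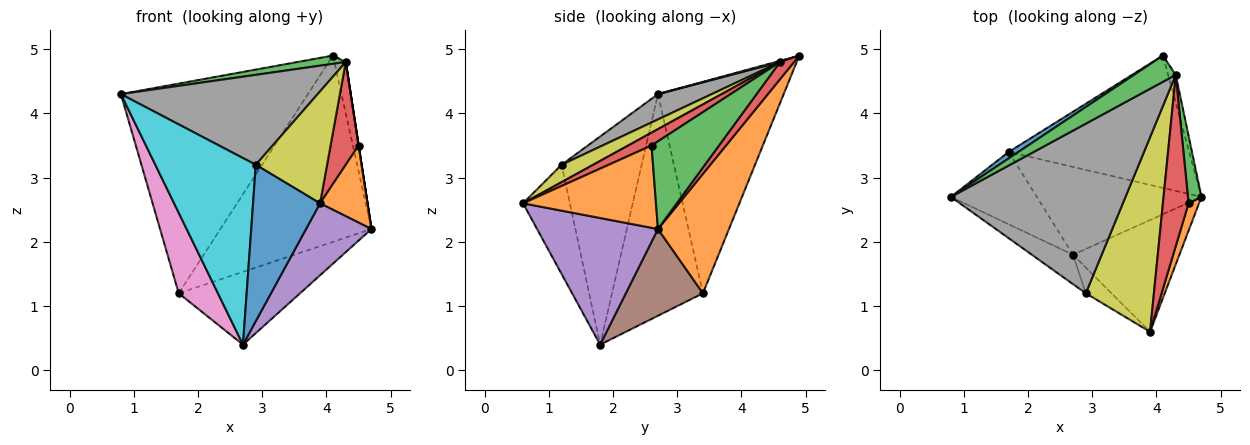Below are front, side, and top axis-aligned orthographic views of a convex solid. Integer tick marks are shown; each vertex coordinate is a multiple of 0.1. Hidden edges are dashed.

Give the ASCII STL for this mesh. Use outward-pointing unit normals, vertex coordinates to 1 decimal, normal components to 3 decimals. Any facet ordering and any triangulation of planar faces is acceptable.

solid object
 facet normal -0.558 0.830 0.025
  outer loop
   vertex 1.7 3.4 1.2
   vertex 0.8 2.7 4.3
   vertex 4.1 4.9 4.9
  endloop
 endfacet
 facet normal 0.358 0.761 -0.541
  outer loop
   vertex 1.7 3.4 1.2
   vertex 4.1 4.9 4.9
   vertex 4.7 2.7 2.2
  endloop
 endfacet
 facet normal 0.027 -0.300 0.954
  outer loop
   vertex 4.3 4.6 4.8
   vertex 4.1 4.9 4.9
   vertex 0.8 2.7 4.3
  endloop
 endfacet
 facet normal 0.734 0.597 -0.323
  outer loop
   vertex 4.3 4.6 4.8
   vertex 4.7 2.7 2.2
   vertex 4.1 4.9 4.9
  endloop
 endfacet
 facet normal 0.707 -0.383 -0.594
  outer loop
   vertex 2.7 1.8 0.4
   vertex 4.7 2.7 2.2
   vertex 3.9 0.6 2.6
  endloop
 endfacet
 facet normal 0.376 0.592 -0.713
  outer loop
   vertex 2.7 1.8 0.4
   vertex 1.7 3.4 1.2
   vertex 4.7 2.7 2.2
  endloop
 endfacet
 facet normal -0.865 -0.373 -0.335
  outer loop
   vertex 2.7 1.8 0.4
   vertex 0.8 2.7 4.3
   vertex 1.7 3.4 1.2
  endloop
 endfacet
 facet normal 0.127 -0.465 0.876
  outer loop
   vertex 2.9 1.2 3.2
   vertex 4.3 4.6 4.8
   vertex 0.8 2.7 4.3
  endloop
 endfacet
 facet normal 0.216 -0.487 0.846
  outer loop
   vertex 2.9 1.2 3.2
   vertex 3.9 0.6 2.6
   vertex 4.3 4.6 4.8
  endloop
 endfacet
 facet normal -0.618 -0.776 -0.122
  outer loop
   vertex 2.9 1.2 3.2
   vertex 0.8 2.7 4.3
   vertex 2.7 1.8 0.4
  endloop
 endfacet
 facet normal -0.568 -0.812 -0.134
  outer loop
   vertex 2.9 1.2 3.2
   vertex 2.7 1.8 0.4
   vertex 3.9 0.6 2.6
  endloop
 endfacet
 facet normal 0.935 -0.334 0.118
  outer loop
   vertex 4.5 2.6 3.5
   vertex 3.9 0.6 2.6
   vertex 4.7 2.7 2.2
  endloop
 endfacet
 facet normal 0.988 0.000 0.152
  outer loop
   vertex 4.5 2.6 3.5
   vertex 4.7 2.7 2.2
   vertex 4.3 4.6 4.8
  endloop
 endfacet
 facet normal 0.394 -0.473 0.788
  outer loop
   vertex 4.5 2.6 3.5
   vertex 4.3 4.6 4.8
   vertex 3.9 0.6 2.6
  endloop
 endfacet
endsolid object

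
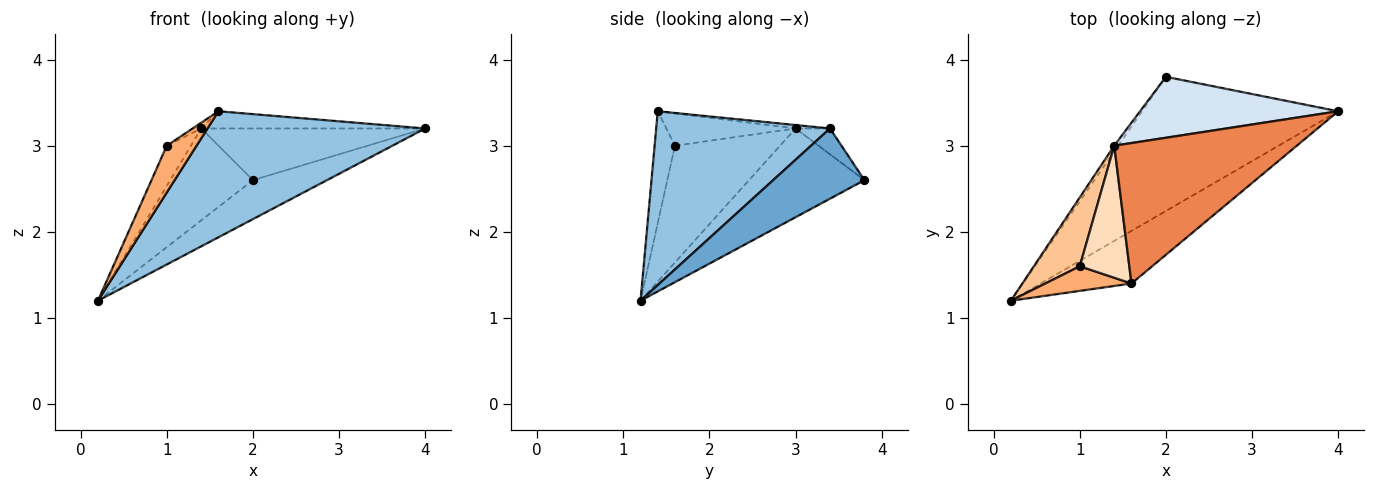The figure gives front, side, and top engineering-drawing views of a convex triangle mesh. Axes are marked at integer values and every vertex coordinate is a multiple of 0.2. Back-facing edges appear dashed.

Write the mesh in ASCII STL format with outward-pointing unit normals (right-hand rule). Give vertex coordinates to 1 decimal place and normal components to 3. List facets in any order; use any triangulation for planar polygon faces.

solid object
 facet normal 0.325 0.264 -0.908
  outer loop
   vertex 2.0 3.8 2.6
   vertex 4.0 3.4 3.2
   vertex 0.2 1.2 1.2
  endloop
 endfacet
 facet normal 0.593 -0.743 -0.310
  outer loop
   vertex 1.6 1.4 3.4
   vertex 0.2 1.2 1.2
   vertex 4.0 3.4 3.2
  endloop
 endfacet
 facet normal -0.812 0.582 -0.036
  outer loop
   vertex 1.4 3.0 3.2
   vertex 2.0 3.8 2.6
   vertex 0.2 1.2 1.2
  endloop
 endfacet
 facet normal -0.099 0.644 0.759
  outer loop
   vertex 1.4 3.0 3.2
   vertex 4.0 3.4 3.2
   vertex 2.0 3.8 2.6
  endloop
 endfacet
 facet normal -0.019 0.122 0.992
  outer loop
   vertex 1.4 3.0 3.2
   vertex 1.6 1.4 3.4
   vertex 4.0 3.4 3.2
  endloop
 endfacet
 facet normal -0.518 -0.757 0.398
  outer loop
   vertex 1.0 1.6 3.0
   vertex 0.2 1.2 1.2
   vertex 1.6 1.4 3.4
  endloop
 endfacet
 facet normal -0.910 0.209 0.358
  outer loop
   vertex 1.0 1.6 3.0
   vertex 1.4 3.0 3.2
   vertex 0.2 1.2 1.2
  endloop
 endfacet
 facet normal -0.546 0.036 0.837
  outer loop
   vertex 1.0 1.6 3.0
   vertex 1.6 1.4 3.4
   vertex 1.4 3.0 3.2
  endloop
 endfacet
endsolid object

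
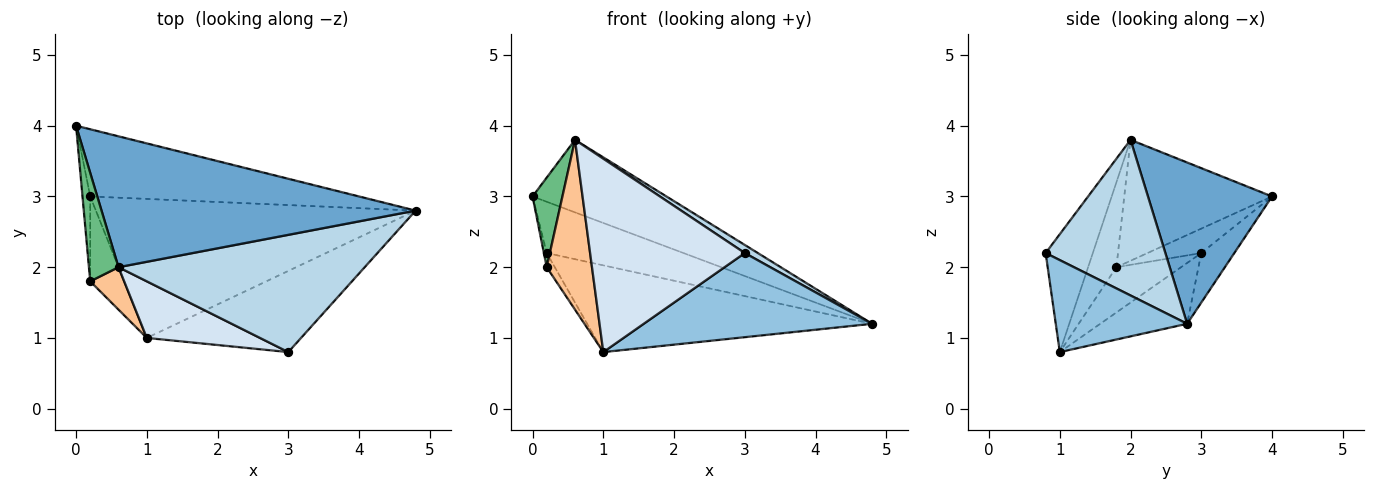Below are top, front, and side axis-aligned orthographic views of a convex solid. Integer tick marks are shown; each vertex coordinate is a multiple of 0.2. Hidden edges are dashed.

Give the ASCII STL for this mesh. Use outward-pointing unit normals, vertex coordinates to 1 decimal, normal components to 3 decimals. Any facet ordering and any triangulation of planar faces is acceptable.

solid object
 facet normal 0.410 0.442 0.798
  outer loop
   vertex 0.6 2.0 3.8
   vertex 4.8 2.8 1.2
   vertex 0.0 4.0 3.0
  endloop
 endfacet
 facet normal 0.383 -0.665 -0.641
  outer loop
   vertex 3.0 0.8 2.2
   vertex 1.0 1.0 0.8
   vertex 4.8 2.8 1.2
  endloop
 endfacet
 facet normal 0.533 -0.058 0.844
  outer loop
   vertex 3.0 0.8 2.2
   vertex 4.8 2.8 1.2
   vertex 0.6 2.0 3.8
  endloop
 endfacet
 facet normal -0.281 -0.921 0.270
  outer loop
   vertex 3.0 0.8 2.2
   vertex 0.6 2.0 3.8
   vertex 1.0 1.0 0.8
  endloop
 endfacet
 facet normal -0.145 0.600 -0.787
  outer loop
   vertex 0.2 3.0 2.2
   vertex 0.0 4.0 3.0
   vertex 4.8 2.8 1.2
  endloop
 endfacet
 facet normal -0.159 0.523 -0.838
  outer loop
   vertex 0.2 3.0 2.2
   vertex 4.8 2.8 1.2
   vertex 1.0 1.0 0.8
  endloop
 endfacet
 facet normal -0.518 -0.830 0.207
  outer loop
   vertex 0.2 1.8 2.0
   vertex 1.0 1.0 0.8
   vertex 0.6 2.0 3.8
  endloop
 endfacet
 facet normal -0.796 0.100 -0.597
  outer loop
   vertex 0.2 1.8 2.0
   vertex 0.2 3.0 2.2
   vertex 1.0 1.0 0.8
  endloop
 endfacet
 facet normal -0.953 -0.193 0.233
  outer loop
   vertex 0.2 1.8 2.0
   vertex 0.6 2.0 3.8
   vertex 0.0 4.0 3.0
  endloop
 endfacet
 facet normal -0.952 0.050 -0.301
  outer loop
   vertex 0.2 1.8 2.0
   vertex 0.0 4.0 3.0
   vertex 0.2 3.0 2.2
  endloop
 endfacet
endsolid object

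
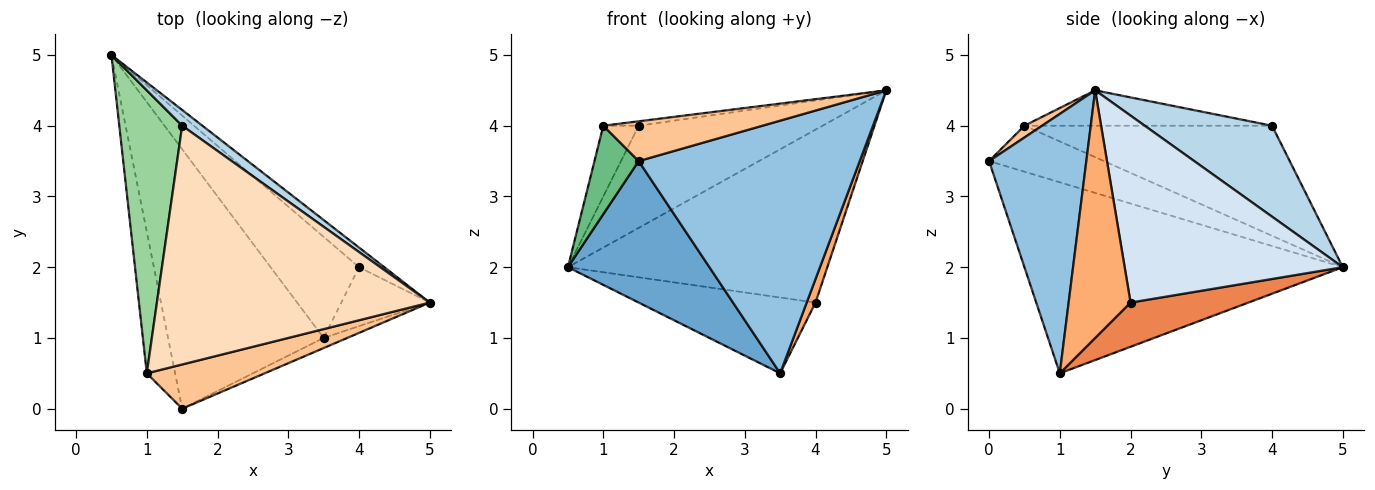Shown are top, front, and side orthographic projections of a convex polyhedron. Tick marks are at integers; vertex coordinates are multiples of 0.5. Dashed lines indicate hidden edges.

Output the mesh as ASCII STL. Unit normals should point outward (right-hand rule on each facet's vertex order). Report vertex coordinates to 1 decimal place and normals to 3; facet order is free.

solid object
 facet normal -0.733 -0.326 -0.597
  outer loop
   vertex 3.5 1.0 0.5
   vertex 1.5 0.0 3.5
   vertex 0.5 5.0 2.0
  endloop
 endfacet
 facet normal 0.402 -0.915 -0.037
  outer loop
   vertex 3.5 1.0 0.5
   vertex 5.0 1.5 4.5
   vertex 1.5 0.0 3.5
  endloop
 endfacet
 facet normal 0.565 0.816 0.125
  outer loop
   vertex 1.5 4.0 4.0
   vertex 5.0 1.5 4.5
   vertex 0.5 5.0 2.0
  endloop
 endfacet
 facet normal 0.641 0.762 -0.087
  outer loop
   vertex 4.0 2.0 1.5
   vertex 0.5 5.0 2.0
   vertex 5.0 1.5 4.5
  endloop
 endfacet
 facet normal 0.371 0.557 -0.743
  outer loop
   vertex 4.0 2.0 1.5
   vertex 3.5 1.0 0.5
   vertex 0.5 5.0 2.0
  endloop
 endfacet
 facet normal 0.933 -0.133 -0.333
  outer loop
   vertex 4.0 2.0 1.5
   vertex 5.0 1.5 4.5
   vertex 3.5 1.0 0.5
  endloop
 endfacet
 facet normal 0.074 -0.667 0.741
  outer loop
   vertex 1.0 0.5 4.0
   vertex 1.5 0.0 3.5
   vertex 5.0 1.5 4.5
  endloop
 endfacet
 facet normal -0.129 0.018 0.992
  outer loop
   vertex 1.0 0.5 4.0
   vertex 5.0 1.5 4.5
   vertex 1.5 4.0 4.0
  endloop
 endfacet
 facet normal -0.809 -0.311 -0.498
  outer loop
   vertex 1.0 0.5 4.0
   vertex 0.5 5.0 2.0
   vertex 1.5 0.0 3.5
  endloop
 endfacet
 facet normal -0.862 0.123 0.492
  outer loop
   vertex 1.0 0.5 4.0
   vertex 1.5 4.0 4.0
   vertex 0.5 5.0 2.0
  endloop
 endfacet
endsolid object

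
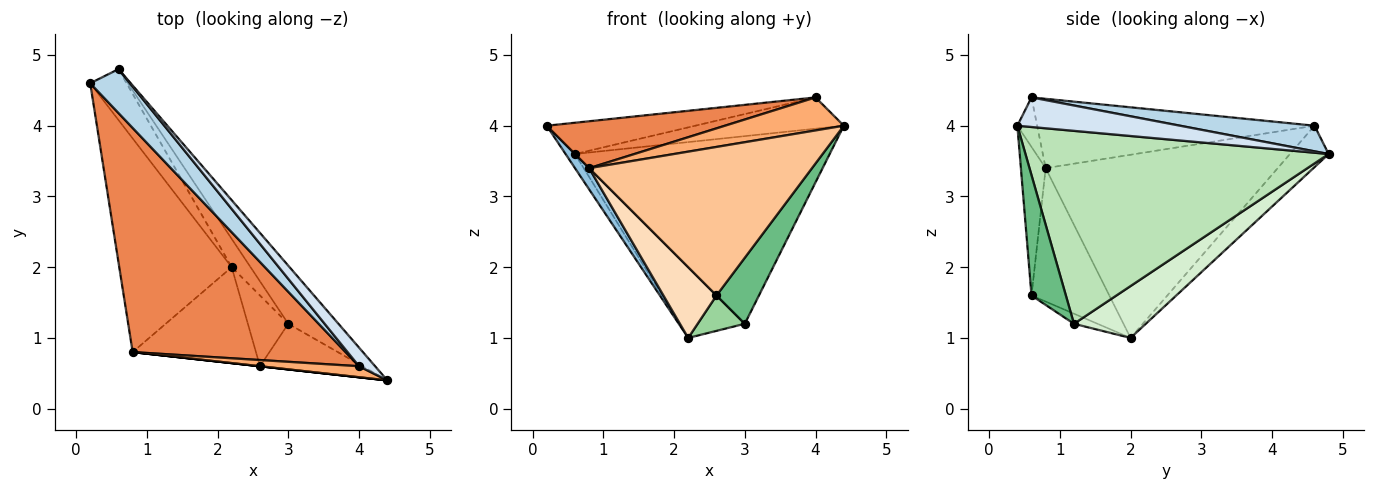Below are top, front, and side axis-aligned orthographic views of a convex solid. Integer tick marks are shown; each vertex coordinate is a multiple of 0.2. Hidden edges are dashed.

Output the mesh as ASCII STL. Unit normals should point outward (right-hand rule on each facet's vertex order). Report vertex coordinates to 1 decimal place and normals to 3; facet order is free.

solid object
 facet normal -0.739 0.180 -0.649
  outer loop
   vertex 2.2 2.0 1.0
   vertex 0.2 4.6 4.0
   vertex 0.6 4.8 3.6
  endloop
 endfacet
 facet normal -0.851 -0.052 -0.522
  outer loop
   vertex 0.8 0.8 3.4
   vertex 0.2 4.6 4.0
   vertex 2.2 2.0 1.0
  endloop
 endfacet
 facet normal 0.465 0.514 0.721
  outer loop
   vertex 4.0 0.6 4.4
   vertex 0.6 4.8 3.6
   vertex 0.2 4.6 4.0
  endloop
 endfacet
 facet normal 0.685 0.626 0.372
  outer loop
   vertex 4.0 0.6 4.4
   vertex 4.4 0.4 4.0
   vertex 0.6 4.8 3.6
  endloop
 endfacet
 facet normal -0.304 -0.195 0.933
  outer loop
   vertex 4.0 0.6 4.4
   vertex 0.2 4.6 4.0
   vertex 0.8 0.8 3.4
  endloop
 endfacet
 facet normal -0.156 -0.937 0.312
  outer loop
   vertex 4.0 0.6 4.4
   vertex 0.8 0.8 3.4
   vertex 4.4 0.4 4.0
  endloop
 endfacet
 facet normal -0.110 -0.994 0.000
  outer loop
   vertex 2.6 0.6 1.6
   vertex 4.4 0.4 4.0
   vertex 0.8 0.8 3.4
  endloop
 endfacet
 facet normal -0.657 -0.448 -0.607
  outer loop
   vertex 2.6 0.6 1.6
   vertex 0.8 0.8 3.4
   vertex 2.2 2.0 1.0
  endloop
 endfacet
 facet normal 0.554 -0.685 -0.473
  outer loop
   vertex 3.0 1.2 1.2
   vertex 4.4 0.4 4.0
   vertex 2.6 0.6 1.6
  endloop
 endfacet
 facet normal -0.218 -0.436 -0.873
  outer loop
   vertex 3.0 1.2 1.2
   vertex 2.6 0.6 1.6
   vertex 2.2 2.0 1.0
  endloop
 endfacet
 facet normal 0.751 0.631 -0.195
  outer loop
   vertex 3.0 1.2 1.2
   vertex 0.6 4.8 3.6
   vertex 4.4 0.4 4.0
  endloop
 endfacet
 facet normal 0.715 0.650 -0.260
  outer loop
   vertex 3.0 1.2 1.2
   vertex 2.2 2.0 1.0
   vertex 0.6 4.8 3.6
  endloop
 endfacet
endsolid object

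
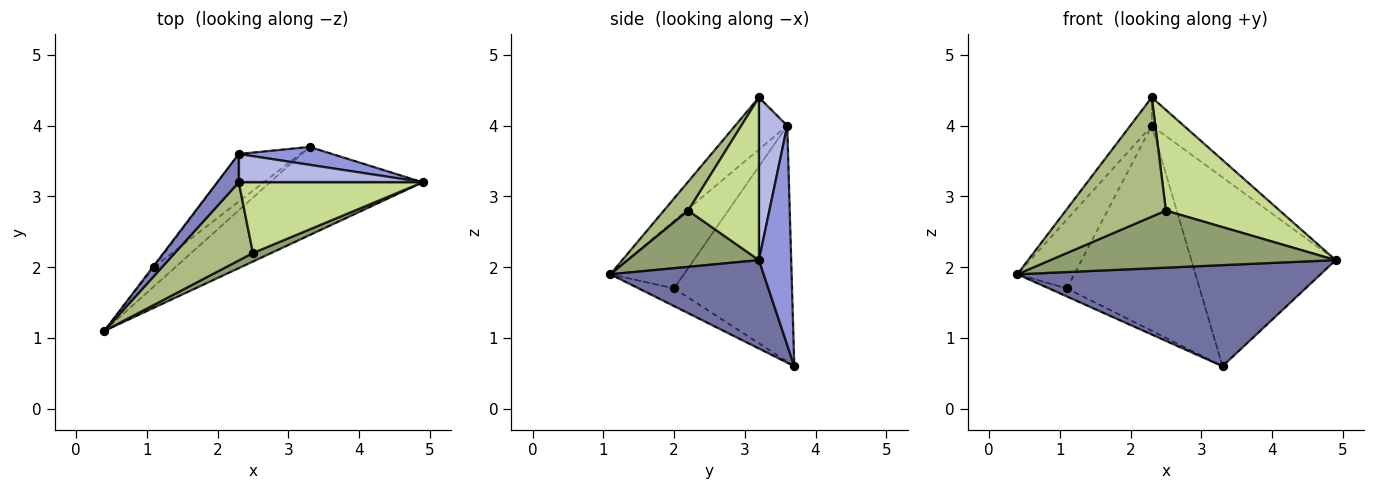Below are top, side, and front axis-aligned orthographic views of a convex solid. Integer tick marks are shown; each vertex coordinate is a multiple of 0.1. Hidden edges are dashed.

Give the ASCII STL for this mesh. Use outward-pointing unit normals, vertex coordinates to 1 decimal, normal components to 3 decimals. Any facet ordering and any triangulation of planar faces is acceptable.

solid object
 facet normal 0.356 -0.704 -0.614
  outer loop
   vertex 3.3 3.7 0.6
   vertex 4.9 3.2 2.1
   vertex 0.4 1.1 1.9
  endloop
 endfacet
 facet normal -0.863 0.357 0.357
  outer loop
   vertex 2.3 3.6 4.0
   vertex 0.4 1.1 1.9
   vertex 2.3 3.2 4.4
  endloop
 endfacet
 facet normal 0.217 0.972 0.092
  outer loop
   vertex 2.3 3.6 4.0
   vertex 4.9 3.2 2.1
   vertex 3.3 3.7 0.6
  endloop
 endfacet
 facet normal 0.530 0.599 0.599
  outer loop
   vertex 2.3 3.6 4.0
   vertex 2.3 3.2 4.4
   vertex 4.9 3.2 2.1
  endloop
 endfacet
 facet normal 0.414 -0.900 0.134
  outer loop
   vertex 2.5 2.2 2.8
   vertex 0.4 1.1 1.9
   vertex 4.9 3.2 2.1
  endloop
 endfacet
 facet normal 0.199 -0.820 0.537
  outer loop
   vertex 2.5 2.2 2.8
   vertex 2.3 3.2 4.4
   vertex 0.4 1.1 1.9
  endloop
 endfacet
 facet normal 0.453 -0.729 0.512
  outer loop
   vertex 2.5 2.2 2.8
   vertex 4.9 3.2 2.1
   vertex 2.3 3.2 4.4
  endloop
 endfacet
 facet normal -0.605 0.307 -0.735
  outer loop
   vertex 1.1 2.0 1.7
   vertex 3.3 3.7 0.6
   vertex 0.4 1.1 1.9
  endloop
 endfacet
 facet normal -0.791 0.612 -0.013
  outer loop
   vertex 1.1 2.0 1.7
   vertex 0.4 1.1 1.9
   vertex 2.3 3.6 4.0
  endloop
 endfacet
 facet normal -0.655 0.736 -0.171
  outer loop
   vertex 1.1 2.0 1.7
   vertex 2.3 3.6 4.0
   vertex 3.3 3.7 0.6
  endloop
 endfacet
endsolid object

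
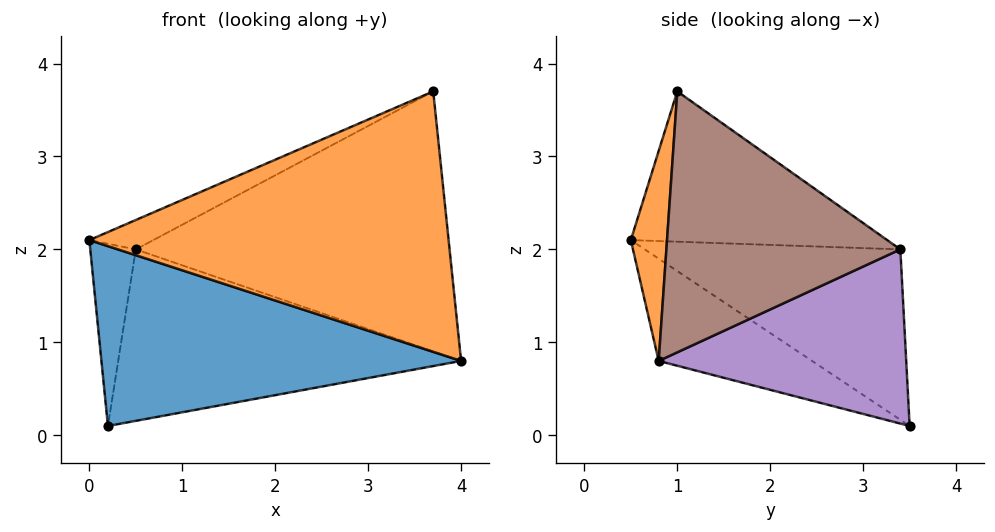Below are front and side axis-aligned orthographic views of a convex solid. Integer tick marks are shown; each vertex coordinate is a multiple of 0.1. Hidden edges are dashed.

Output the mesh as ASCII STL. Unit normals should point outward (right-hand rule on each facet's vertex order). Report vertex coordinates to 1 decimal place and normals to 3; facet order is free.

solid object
 facet normal -0.226 -0.530 -0.817
  outer loop
   vertex 0.2 3.5 0.1
   vertex 4.0 0.8 0.8
   vertex 0.0 0.5 2.1
  endloop
 endfacet
 facet normal 0.100 -0.992 0.079
  outer loop
   vertex 3.7 1.0 3.7
   vertex 0.0 0.5 2.1
   vertex 4.0 0.8 0.8
  endloop
 endfacet
 facet normal -0.971 0.173 0.162
  outer loop
   vertex 0.5 3.4 2.0
   vertex 0.2 3.5 0.1
   vertex 0.0 0.5 2.1
  endloop
 endfacet
 facet normal -0.406 0.101 0.908
  outer loop
   vertex 0.5 3.4 2.0
   vertex 0.0 0.5 2.1
   vertex 3.7 1.0 3.7
  endloop
 endfacet
 facet normal 0.585 0.810 -0.050
  outer loop
   vertex 0.5 3.4 2.0
   vertex 4.0 0.8 0.8
   vertex 0.2 3.5 0.1
  endloop
 endfacet
 facet normal 0.598 0.802 0.007
  outer loop
   vertex 0.5 3.4 2.0
   vertex 3.7 1.0 3.7
   vertex 4.0 0.8 0.8
  endloop
 endfacet
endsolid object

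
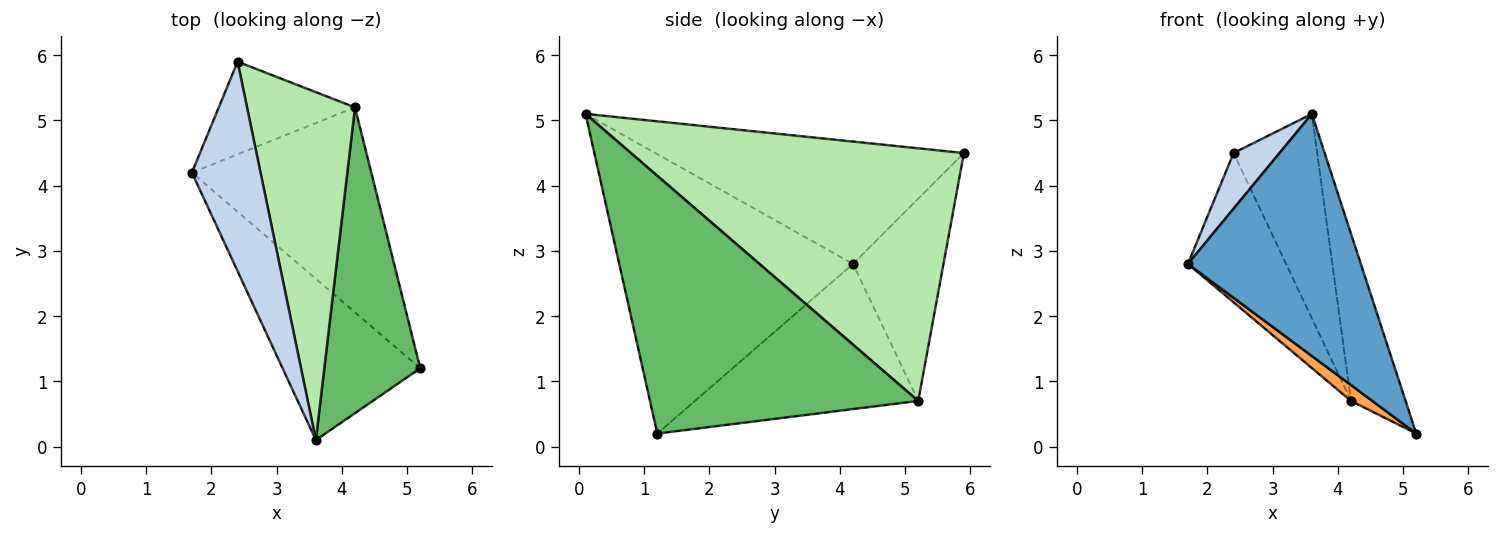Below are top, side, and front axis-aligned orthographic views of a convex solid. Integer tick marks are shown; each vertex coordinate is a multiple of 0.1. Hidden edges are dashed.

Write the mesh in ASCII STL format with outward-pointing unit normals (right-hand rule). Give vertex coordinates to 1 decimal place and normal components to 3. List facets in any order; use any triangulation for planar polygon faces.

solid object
 facet normal -0.747 -0.553 -0.368
  outer loop
   vertex 3.6 0.1 5.1
   vertex 1.7 4.2 2.8
   vertex 5.2 1.2 0.2
  endloop
 endfacet
 facet normal -0.865 -0.129 0.485
  outer loop
   vertex 2.4 5.9 4.5
   vertex 1.7 4.2 2.8
   vertex 3.6 0.1 5.1
  endloop
 endfacet
 facet normal -0.628 -0.060 -0.776
  outer loop
   vertex 4.2 5.2 0.7
   vertex 5.2 1.2 0.2
   vertex 1.7 4.2 2.8
  endloop
 endfacet
 facet normal -0.616 0.669 -0.415
  outer loop
   vertex 4.2 5.2 0.7
   vertex 1.7 4.2 2.8
   vertex 2.4 5.9 4.5
  endloop
 endfacet
 facet normal 0.921 0.187 0.343
  outer loop
   vertex 4.2 5.2 0.7
   vertex 3.6 0.1 5.1
   vertex 5.2 1.2 0.2
  endloop
 endfacet
 facet normal 0.896 0.225 0.383
  outer loop
   vertex 4.2 5.2 0.7
   vertex 2.4 5.9 4.5
   vertex 3.6 0.1 5.1
  endloop
 endfacet
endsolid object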